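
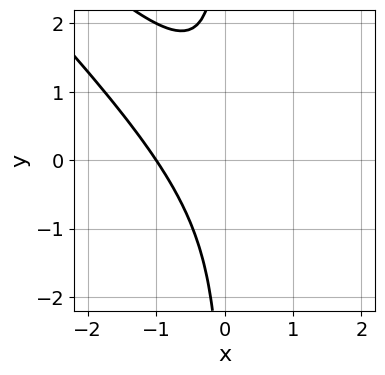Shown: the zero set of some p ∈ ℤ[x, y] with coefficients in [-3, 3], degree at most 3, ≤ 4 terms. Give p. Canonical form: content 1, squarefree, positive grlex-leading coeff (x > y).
x^3 + 2*x^2*y + x*y^2 + 1

The degree is 3 — no degree-2 curve has this shape.
Observable constraints: it misses every integer gridline on the y-axis; it meets the x-axis at x = -1 (among the integer gridlines).
Matching integer coefficients to the picture gives p.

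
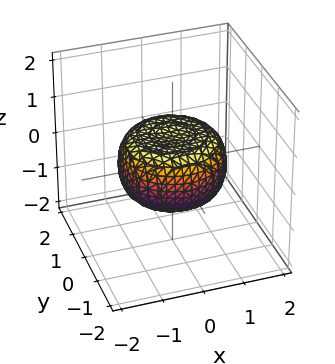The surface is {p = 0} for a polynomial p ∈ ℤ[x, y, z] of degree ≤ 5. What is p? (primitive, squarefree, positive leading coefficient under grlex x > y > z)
x^4 + 2*x^2*y^2 + y^4 - x^2 - y^2 + 2*z^2 - 1

(a) The degree is 4 — a generic line meets the surface in up to 4 points.
(b) Symmetry: every cross-section ⟂ z is a circle, so x, y appear only via x² + y².
(c) Against the integer gridlines: a circular section at z = 0 has radius between 1 and 2.
(d) Together with the visible shape, these determine p as stated.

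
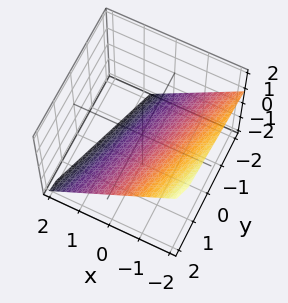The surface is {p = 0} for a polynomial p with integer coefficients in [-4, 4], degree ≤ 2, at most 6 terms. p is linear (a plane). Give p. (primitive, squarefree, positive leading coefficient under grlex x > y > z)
(a) Degree: every cross-section is a straight line — this is a plane, so deg p = 1.
(b) Checking where it meets the axes: it meets the y-axis at y = 2 (among the integer gridlines).
(c) Fitting integer coefficients to these (and the overall shape) gives p.

3*x - y + 3*z + 2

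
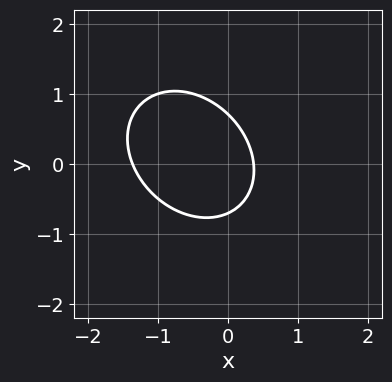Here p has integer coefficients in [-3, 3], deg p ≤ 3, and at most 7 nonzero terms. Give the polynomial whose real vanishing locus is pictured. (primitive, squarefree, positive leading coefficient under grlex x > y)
2*x^2 + x*y + 2*y^2 + 2*x - 1

deg p = 2.
Putting this together gives p.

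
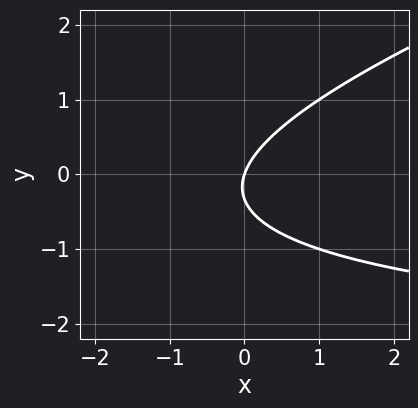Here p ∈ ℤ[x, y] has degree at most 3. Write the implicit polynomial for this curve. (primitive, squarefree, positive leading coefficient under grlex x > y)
First, the degree is 2 — the shape is more complex than any degree-1 curve.
Then, observable constraints: it crosses the x-axis at the gridline x = 0; it meets the y-axis at y = 0 (among the integer gridlines).
Finally, putting this together gives p.

x*y - 3*y^2 + 3*x - y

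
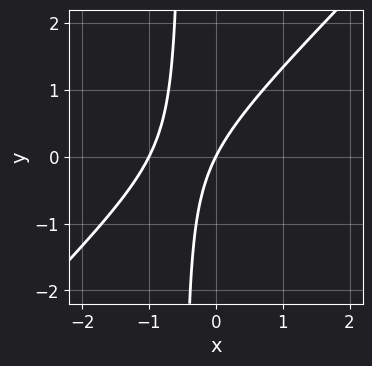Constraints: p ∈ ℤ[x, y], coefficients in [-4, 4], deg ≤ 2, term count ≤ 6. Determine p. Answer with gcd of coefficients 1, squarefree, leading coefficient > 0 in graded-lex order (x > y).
2*x^2 - 2*x*y + 2*x - y

First, degree: a generic line meets the curve in up to 2 points, so deg p = 2.
Then, checking where it meets the axes: the x-axis gridline crossings are at x ∈ {-1, 0}; one y-axis crossing is at y = 0.
Finally, the integer polynomial consistent with all of this is the stated p.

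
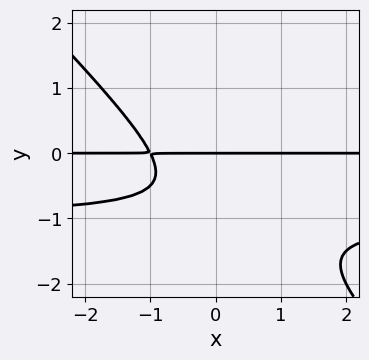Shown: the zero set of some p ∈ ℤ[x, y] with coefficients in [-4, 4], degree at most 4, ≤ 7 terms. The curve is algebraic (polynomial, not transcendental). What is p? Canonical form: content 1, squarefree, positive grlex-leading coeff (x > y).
2*x*y^2 + 2*y^3 + 2*x*y + 3*y^2 + 2*y

deg p = 3. The shape is more complex than any degree-2 curve.
From the axis intercepts and sections: the visible x-axis segment lies entirely on the curve; it crosses the y-axis at the gridline y = 0.
Together with the visible shape, these determine p as stated.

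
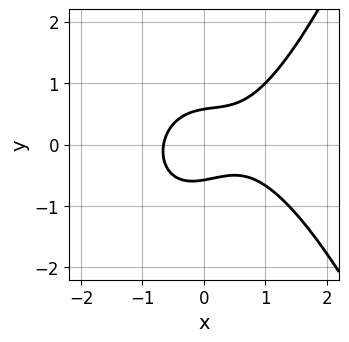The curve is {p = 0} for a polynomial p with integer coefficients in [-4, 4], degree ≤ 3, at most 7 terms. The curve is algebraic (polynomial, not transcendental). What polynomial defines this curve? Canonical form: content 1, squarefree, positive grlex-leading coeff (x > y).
2*x^3 - x^2 + x*y - 3*y^2 + 1

(a) deg p = 3. The shape is more complex than any degree-2 curve.
(b) Solving for integer coefficients yields p as stated.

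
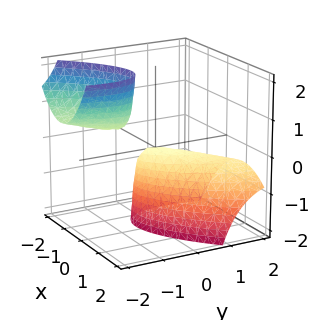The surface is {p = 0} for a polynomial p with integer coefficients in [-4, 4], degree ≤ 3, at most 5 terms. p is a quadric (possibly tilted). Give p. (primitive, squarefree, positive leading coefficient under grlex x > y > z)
2*x^2 - 2*x*y + y^2 + 2*y*z + z

I count 2 distinct pieces.
Degree: a generic line meets the surface in up to 2 points, so deg p = 2.
From the visible intercepts: one z-axis crossing is at z = 0; one x-axis crossing is at x = 0; it crosses the y-axis at the gridline y = 0.
These observations pin down the coefficients.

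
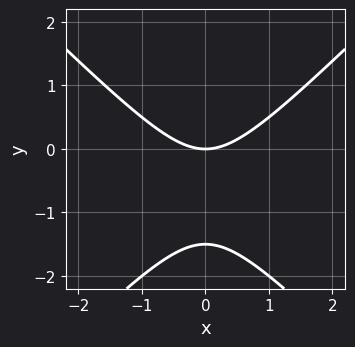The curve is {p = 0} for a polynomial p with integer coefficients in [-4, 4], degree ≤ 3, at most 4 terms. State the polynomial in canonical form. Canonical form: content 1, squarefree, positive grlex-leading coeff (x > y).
2*x^2 - 2*y^2 - 3*y

(a) deg p = 2. A generic line meets the curve in up to 2 points.
(b) Symmetries: the x ↦ −x reflection is a symmetry, so x appears only in even powers.
(c) Observable constraints: it crosses the y-axis at the gridline y = 0; it meets the x-axis at x = 0 (among the integer gridlines).
(d) Fitting integer coefficients to these (and the overall shape) gives p.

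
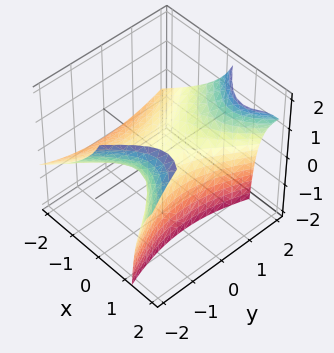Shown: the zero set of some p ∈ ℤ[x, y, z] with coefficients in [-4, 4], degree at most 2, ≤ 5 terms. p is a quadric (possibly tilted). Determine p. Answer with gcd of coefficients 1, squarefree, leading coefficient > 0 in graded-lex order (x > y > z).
2*x^2 - 3*x*z - y^2 + 3*z

First, degree: a generic line meets the surface in up to 2 points, so deg p = 2.
Next, observable constraints: it crosses the x-axis at the gridline x = 0; it crosses the y-axis at the gridline y = 0; it crosses the z-axis at the gridline z = 0.
Finally, together with the visible shape, these determine p as stated.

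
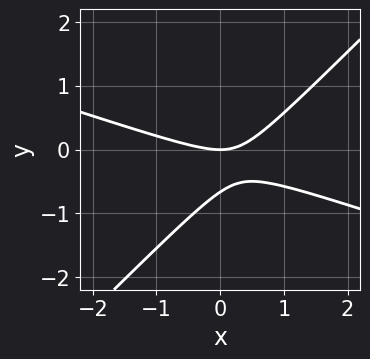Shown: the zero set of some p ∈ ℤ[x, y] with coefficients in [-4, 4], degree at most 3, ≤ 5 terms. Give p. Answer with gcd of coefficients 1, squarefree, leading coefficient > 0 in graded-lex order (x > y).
x^2 + 2*x*y - 3*y^2 - 2*y

First, the degree is 2 — the shape is more complex than any degree-1 curve.
Then, from the axis intercepts and sections: it crosses the x-axis at the gridline x = 0; one y-axis crossing is at y = 0.
Finally, solving for integer coefficients yields p as stated.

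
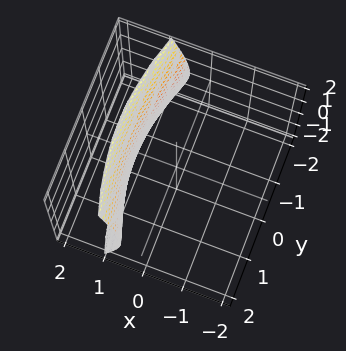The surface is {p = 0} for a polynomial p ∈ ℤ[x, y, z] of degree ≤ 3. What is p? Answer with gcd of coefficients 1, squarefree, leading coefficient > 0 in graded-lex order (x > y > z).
1. The degree is 3 — the shape is more complex than any degree-2 surface.
2. From the visible intercepts: it crosses the x-axis at the gridline x = 1; the surface avoids every integer y-axis point in the box.
3. Solving for integer coefficients yields p as stated.

3*x^3 + x*y^2 - z^2 - 3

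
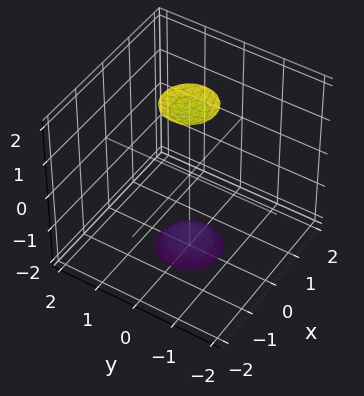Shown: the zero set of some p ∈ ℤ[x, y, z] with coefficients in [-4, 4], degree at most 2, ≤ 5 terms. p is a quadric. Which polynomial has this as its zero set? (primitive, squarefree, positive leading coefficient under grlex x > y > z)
3*x^2 + 3*y^2 - z^2 + 3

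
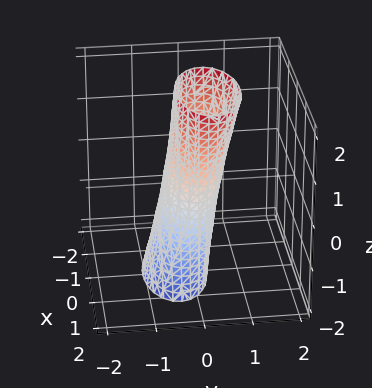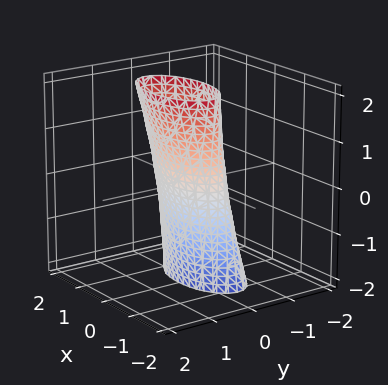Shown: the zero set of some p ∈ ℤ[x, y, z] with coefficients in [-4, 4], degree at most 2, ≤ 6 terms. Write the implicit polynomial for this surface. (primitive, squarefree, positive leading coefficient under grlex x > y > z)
x^2 + 3*y^2 - y*z - 1

(a) Degree: a generic line meets the surface in up to 2 points, so deg p = 2.
(b) Checking where it meets the axes: the surface avoids every integer z-axis point in the box; the x-axis gridline crossings are at x ∈ {-1, 1}.
(c) Together with the visible shape, these determine p as stated.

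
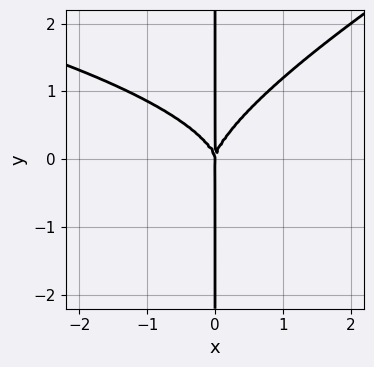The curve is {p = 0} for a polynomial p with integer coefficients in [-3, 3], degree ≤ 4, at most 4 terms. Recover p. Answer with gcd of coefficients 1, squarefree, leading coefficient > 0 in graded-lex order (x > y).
x^2*y^2 - 2*x*y^3 + 2*x^3

deg p = 4. A generic line meets the curve in up to 4 points.
Reading off the gridlines: the visible y-axis segment lies entirely on the curve; it meets the x-axis at x = 0 (among the integer gridlines).
Together with the visible shape, these determine p as stated.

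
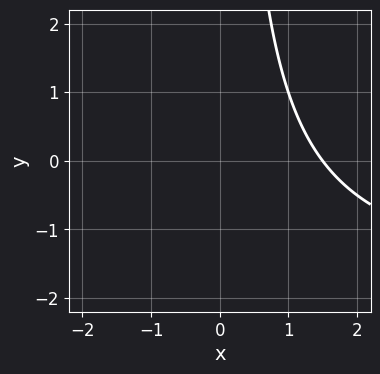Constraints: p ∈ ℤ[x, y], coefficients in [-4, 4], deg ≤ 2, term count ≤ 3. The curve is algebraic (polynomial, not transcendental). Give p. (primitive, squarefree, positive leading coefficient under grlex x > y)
deg p = 2. The shape is more complex than any degree-1 curve.
From the visible intercepts: it misses every integer gridline on the y-axis.
Fitting integer coefficients to these (and the overall shape) gives p.

x*y + 2*x - 3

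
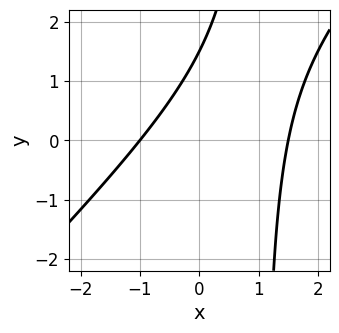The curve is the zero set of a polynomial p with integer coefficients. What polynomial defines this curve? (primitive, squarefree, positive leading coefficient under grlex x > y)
2*x^2 - 2*x*y - x + 2*y - 3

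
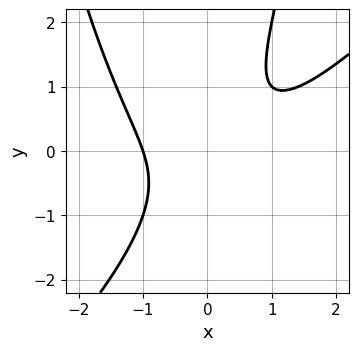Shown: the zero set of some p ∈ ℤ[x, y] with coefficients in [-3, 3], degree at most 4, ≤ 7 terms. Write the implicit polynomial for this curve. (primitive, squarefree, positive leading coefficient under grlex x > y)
x^3 - x^2*y - 2*x*y + y^2 + 1

First, deg p = 3.
Then, reading off the gridlines: one x-axis crossing is at x = -1; the curve avoids every integer y-axis point in the box.
Finally, the integer polynomial consistent with all of this is the stated p.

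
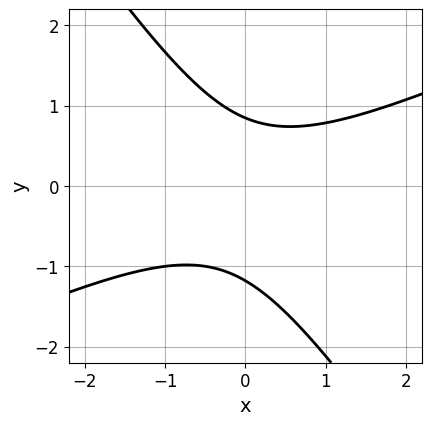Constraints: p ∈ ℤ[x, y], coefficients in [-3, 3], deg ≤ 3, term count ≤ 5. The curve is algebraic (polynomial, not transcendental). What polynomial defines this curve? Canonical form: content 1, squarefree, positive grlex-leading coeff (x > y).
First, the degree is 2 — a generic line meets the curve in up to 2 points.
Then, from the axis intercepts and sections: it misses every integer gridline on the x-axis.
Finally, these observations pin down the coefficients.

2*x^2 - 3*x*y - 3*y^2 - y + 3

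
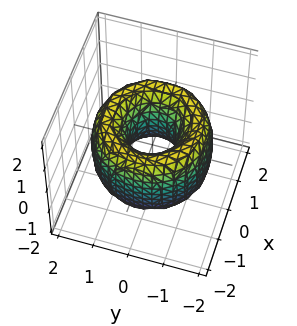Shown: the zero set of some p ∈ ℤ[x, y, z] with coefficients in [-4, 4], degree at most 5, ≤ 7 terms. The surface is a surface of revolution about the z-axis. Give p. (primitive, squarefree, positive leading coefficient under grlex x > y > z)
x^4 + 2*x^2*y^2 + y^4 - 3*x^2 - 3*y^2 + z^2 + 1

First, the degree is 4 — the shape is more complex than any degree-3 surface.
Next, symmetries: every cross-section ⟂ z is a circle, so x, y appear only via x² + y².
Then, observable constraints: the surface avoids every integer z-axis point in the box; a circular section at z = -1 has radius exactly 1.
Finally, these observations pin down the coefficients.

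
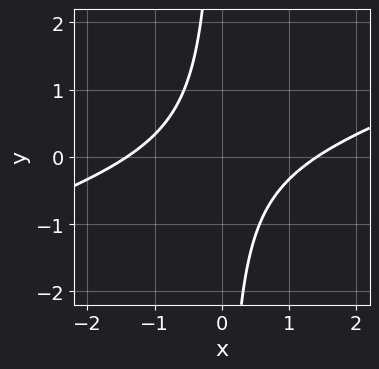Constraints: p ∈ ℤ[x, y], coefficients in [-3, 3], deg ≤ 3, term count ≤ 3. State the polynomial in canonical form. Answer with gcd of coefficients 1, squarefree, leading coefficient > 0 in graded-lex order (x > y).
(a) deg p = 2.
(b) Against the integer gridlines: it misses every integer gridline on the y-axis.
(c) Assembling these constraints gives the stated polynomial.

x^2 - 3*x*y - 2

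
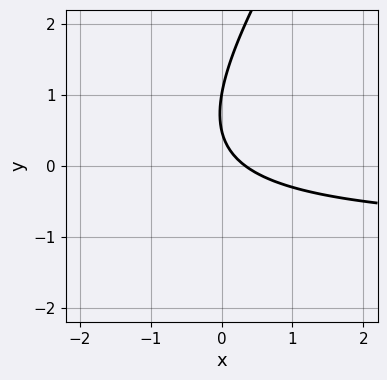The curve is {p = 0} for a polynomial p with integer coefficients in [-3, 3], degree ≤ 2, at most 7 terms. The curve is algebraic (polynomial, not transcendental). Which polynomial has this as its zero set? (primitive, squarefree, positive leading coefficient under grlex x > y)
1. Degree: the shape is more complex than any degree-1 curve, so deg p = 2.
2. Against the integer gridlines: it meets the y-axis at y = 1 (among the integer gridlines).
3. Assembling these constraints gives the stated polynomial.

3*x*y - 2*y^2 + 3*x + 3*y - 1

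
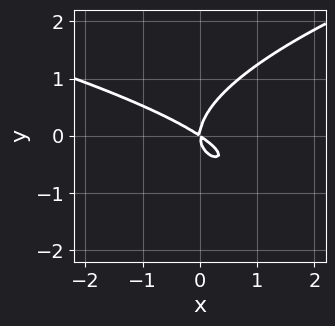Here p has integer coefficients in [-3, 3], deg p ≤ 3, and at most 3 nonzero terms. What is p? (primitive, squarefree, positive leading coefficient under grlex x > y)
3*y^3 - 2*x^2 - 3*x*y

First, the degree is 3 — the shape is more complex than any degree-2 curve.
Then, from the visible intercepts: one x-axis crossing is at x = 0; one y-axis crossing is at y = 0.
Finally, fitting integer coefficients to these (and the overall shape) gives p.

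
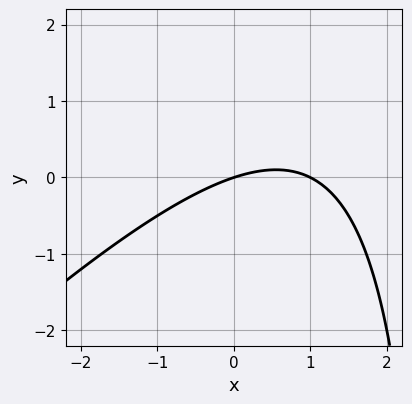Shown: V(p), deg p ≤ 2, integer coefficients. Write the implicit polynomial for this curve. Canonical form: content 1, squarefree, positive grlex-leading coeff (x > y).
The degree is 2 — the shape is more complex than any degree-1 curve.
Reading off the gridlines: the x-axis gridline crossings are at x ∈ {0, 1}; one y-axis crossing is at y = 0.
These observations pin down the coefficients.

x^2 - x*y - x + 3*y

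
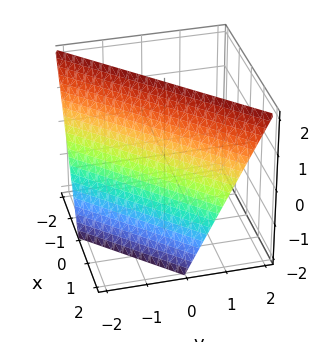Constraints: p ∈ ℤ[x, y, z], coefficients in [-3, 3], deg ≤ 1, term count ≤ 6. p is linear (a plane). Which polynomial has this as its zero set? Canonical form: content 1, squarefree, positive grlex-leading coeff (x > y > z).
2*x - 2*y + z - 2

First, degree: the surface is flat (a plane), so deg p = 1.
Next, against the integer gridlines: one x-axis crossing is at x = 1; it crosses the z-axis at the gridline z = 2; it crosses the y-axis at the gridline y = -1.
Finally, the integer polynomial consistent with all of this is the stated p.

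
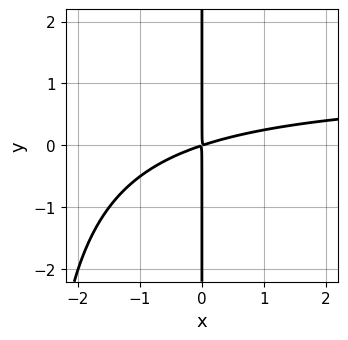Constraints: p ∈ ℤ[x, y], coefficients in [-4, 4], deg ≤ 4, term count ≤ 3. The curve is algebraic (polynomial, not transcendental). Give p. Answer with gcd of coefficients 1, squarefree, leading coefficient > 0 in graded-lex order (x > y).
First, degree: no degree-2 curve has this shape, so deg p = 3.
Next, against the integer gridlines: the visible y-axis segment lies entirely on the curve.
Finally, the integer polynomial consistent with all of this is the stated p.

x^2*y - x^2 + 3*x*y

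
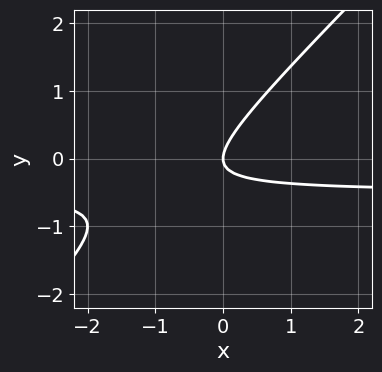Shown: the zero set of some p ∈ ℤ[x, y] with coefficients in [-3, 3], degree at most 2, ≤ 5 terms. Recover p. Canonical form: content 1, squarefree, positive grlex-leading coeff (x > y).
2*x*y - 2*y^2 + x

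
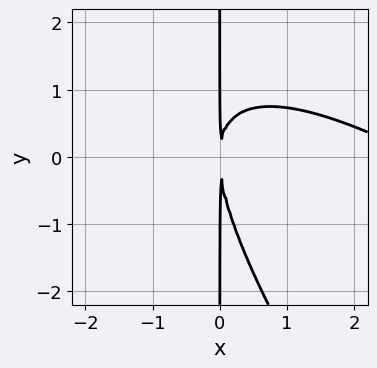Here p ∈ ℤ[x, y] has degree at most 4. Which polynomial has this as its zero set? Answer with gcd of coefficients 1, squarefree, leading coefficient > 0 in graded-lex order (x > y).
x^3 + 2*x^2*y + x*y^2 - 3*x^2

deg p = 3. The shape is more complex than any degree-2 curve.
From the visible intercepts: every point of the y-axis in the box is on the curve.
Solving for integer coefficients yields p as stated.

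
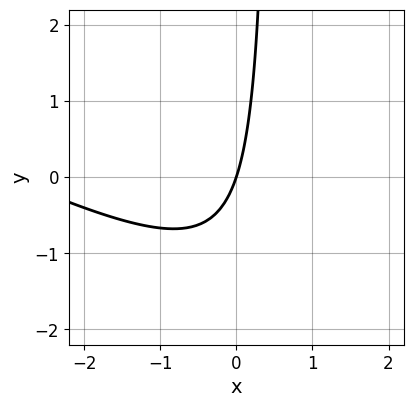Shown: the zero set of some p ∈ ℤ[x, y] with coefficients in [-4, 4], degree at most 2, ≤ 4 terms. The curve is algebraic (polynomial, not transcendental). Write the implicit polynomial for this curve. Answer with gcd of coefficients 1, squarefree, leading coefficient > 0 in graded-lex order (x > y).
(a) deg p = 2. No degree-1 curve has this shape.
(b) From the axis intercepts and sections: one x-axis crossing is at x = 0; it meets the y-axis at y = 0 (among the integer gridlines).
(c) Solving for integer coefficients yields p as stated.

x^2 + 2*x*y + 3*x - y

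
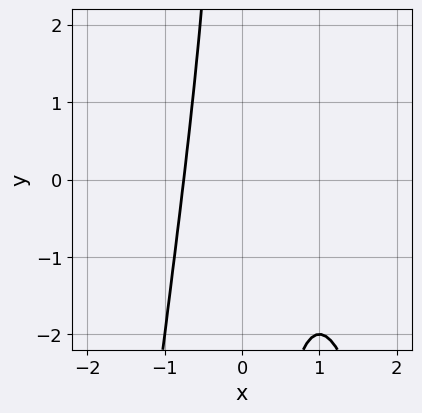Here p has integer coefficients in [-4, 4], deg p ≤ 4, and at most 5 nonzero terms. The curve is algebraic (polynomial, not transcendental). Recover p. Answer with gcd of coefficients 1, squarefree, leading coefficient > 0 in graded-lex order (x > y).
First, degree: no degree-2 curve has this shape, so deg p = 3.
Then, against the integer gridlines: no y-intercept at any integer in the box.
Finally, matching integer coefficients to the picture gives p.

2*x^3 - 2*x^2 + x*y + 2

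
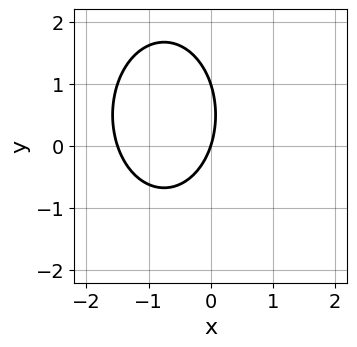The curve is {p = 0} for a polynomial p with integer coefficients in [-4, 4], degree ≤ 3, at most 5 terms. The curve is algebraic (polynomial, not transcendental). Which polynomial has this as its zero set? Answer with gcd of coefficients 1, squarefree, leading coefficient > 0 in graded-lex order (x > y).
(a) The degree is 2 — the shape is more complex than any degree-1 curve.
(b) Against the integer gridlines: one x-axis crossing is at x = 0; the y-axis gridline crossings are at y ∈ {0, 1}.
(c) The integer polynomial consistent with all of this is the stated p.

2*x^2 + y^2 + 3*x - y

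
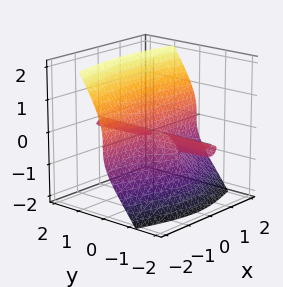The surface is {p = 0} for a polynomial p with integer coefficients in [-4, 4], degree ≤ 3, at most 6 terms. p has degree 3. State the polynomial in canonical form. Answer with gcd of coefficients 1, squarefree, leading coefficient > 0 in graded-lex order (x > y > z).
x^2*y + 3*y*z^2 - 2*z^3 + y*z

1. The picture has 2 separate pieces. They look like related sheets of one shape, so recover p as a whole.
2. deg p = 3. A generic line meets the surface in up to 3 points.
3. Against the integer gridlines: the visible x-axis segment lies entirely on the surface; every point of the y-axis in the box is on the surface.
4. Matching integer coefficients to the picture gives p.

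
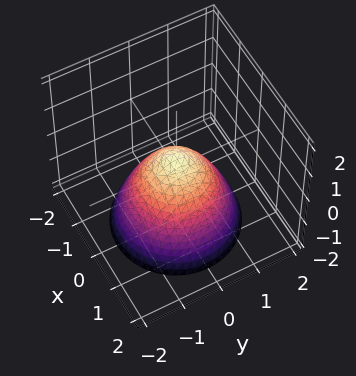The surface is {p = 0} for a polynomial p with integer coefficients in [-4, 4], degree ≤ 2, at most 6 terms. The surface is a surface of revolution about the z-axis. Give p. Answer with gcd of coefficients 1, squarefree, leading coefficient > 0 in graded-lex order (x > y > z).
First, deg p = 2.
Then, symmetry: every cross-section ⟂ z is a circle, so x, y appear only via x² + y².
Then, reading off the gridlines: a circular section at z = -2 has radius between 1 and 2.
Finally, fitting integer coefficients to these (and the overall shape) gives p.

3*x^2 + 3*y^2 + 3*z - 1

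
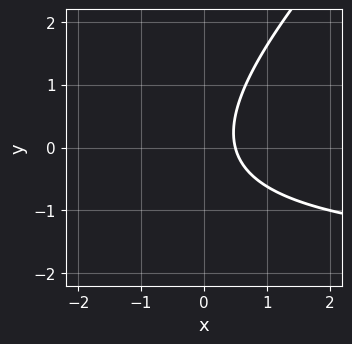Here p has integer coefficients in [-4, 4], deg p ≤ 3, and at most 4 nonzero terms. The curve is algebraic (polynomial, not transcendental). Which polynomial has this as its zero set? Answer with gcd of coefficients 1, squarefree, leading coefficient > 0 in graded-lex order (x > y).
x*y - y^2 + 2*x - 1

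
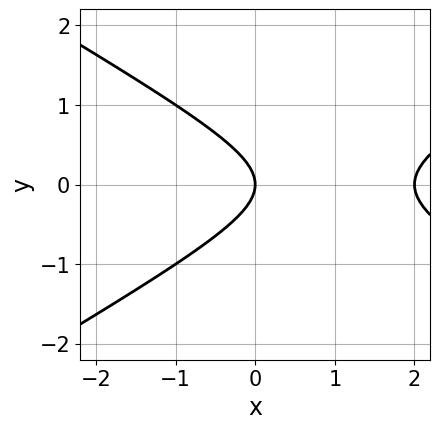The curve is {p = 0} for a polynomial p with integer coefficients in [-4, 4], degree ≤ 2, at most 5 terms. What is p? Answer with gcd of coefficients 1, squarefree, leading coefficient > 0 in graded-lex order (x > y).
1. deg p = 2.
2. Symmetries: mirror symmetry y ↦ −y ⇒ only even powers of y.
3. Against the integer gridlines: among the integer gridlines, it crosses the x-axis at x ∈ {0, 2}; it crosses the y-axis at the gridline y = 0.
4. Fitting integer coefficients to these (and the overall shape) gives p.

x^2 - 3*y^2 - 2*x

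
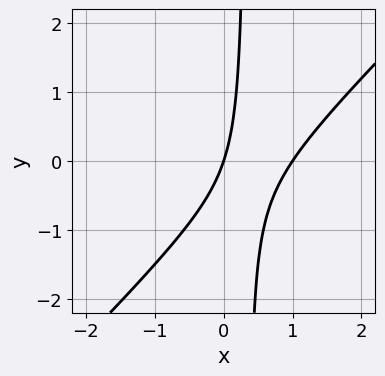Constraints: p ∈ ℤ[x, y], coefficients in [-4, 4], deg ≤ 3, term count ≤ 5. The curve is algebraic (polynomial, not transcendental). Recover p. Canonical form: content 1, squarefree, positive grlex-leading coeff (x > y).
3*x^2 - 3*x*y - 3*x + y

1. The degree is 2 — no degree-1 curve has this shape.
2. Checking where it meets the axes: among the integer gridlines, it crosses the x-axis at x ∈ {0, 1}; it meets the y-axis at y = 0 (among the integer gridlines).
3. These observations pin down the coefficients.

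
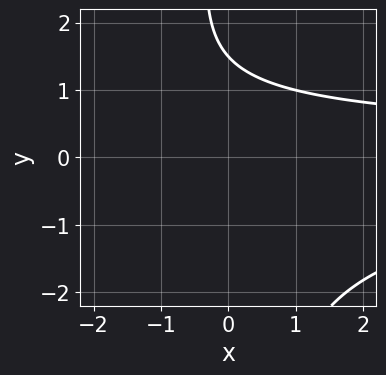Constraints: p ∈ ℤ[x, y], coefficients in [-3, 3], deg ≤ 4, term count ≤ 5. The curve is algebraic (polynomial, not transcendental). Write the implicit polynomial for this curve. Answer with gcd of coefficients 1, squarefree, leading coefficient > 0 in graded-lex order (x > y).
x*y^2 + 2*y - 3

1. The degree is 3 — a generic line meets the curve in up to 3 points.
2. From the axis intercepts and sections: it misses every integer gridline on the x-axis.
3. The integer polynomial consistent with all of this is the stated p.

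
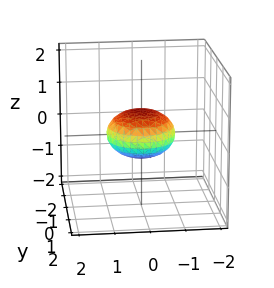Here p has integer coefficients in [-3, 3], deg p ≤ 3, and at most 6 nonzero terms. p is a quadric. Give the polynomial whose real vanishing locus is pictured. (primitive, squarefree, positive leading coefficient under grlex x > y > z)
x^2 + y^2 + 2*z^2 - 1

First, degree: a closed, bounded, convex surface; a quadric, so deg p = 2.
Then, symmetries: it's symmetric under z → −z, forcing even powers of z; the surface is invariant under rotation about z: p = q(x² + y², z).
Next, reading off the gridlines: among the integer gridlines, it crosses the x-axis at x ∈ {-1, 1}; a circular section at z = 0 has radius exactly 1.
Finally, putting this together gives p. Check: (0, -1, 0) on the y-axis lies on the surface, and p(0, -1, 0) = 0. ✓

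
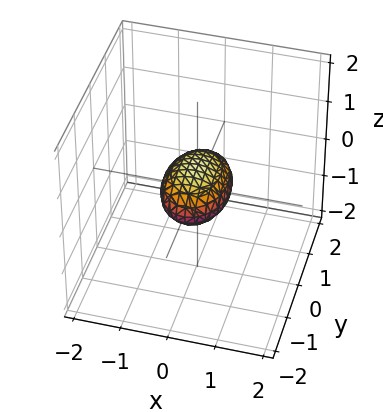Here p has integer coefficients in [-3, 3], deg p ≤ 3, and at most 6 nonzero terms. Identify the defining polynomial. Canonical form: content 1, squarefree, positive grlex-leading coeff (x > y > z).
First, degree: bounded and convex; a quadric, so deg p = 2.
Then, symmetries: it's symmetric under x → −x, forcing even powers of x; the z ↦ −z reflection is a symmetry, so z appears only in even powers; it's symmetric under y → −y, forcing even powers of y.
Then, against the integer gridlines: the y-axis gridline crossings are at y ∈ {-1, 1}.
Finally, fitting integer coefficients to these (and the overall shape) gives p.

2*x^2 + y^2 + 3*z^2 - 1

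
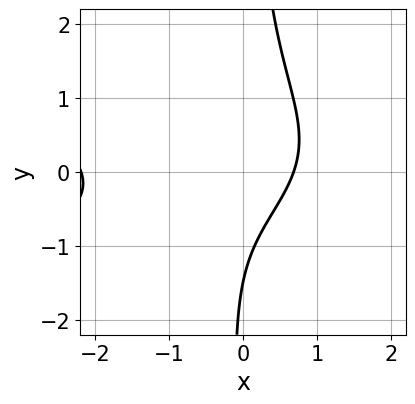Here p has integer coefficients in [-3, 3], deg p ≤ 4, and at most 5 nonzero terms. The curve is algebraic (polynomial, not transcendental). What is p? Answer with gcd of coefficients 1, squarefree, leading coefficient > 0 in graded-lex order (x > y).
(a) deg p = 3.
(b) The integer polynomial consistent with all of this is the stated p.

3*x*y^2 + 2*x^2 + 3*x - 2*y - 3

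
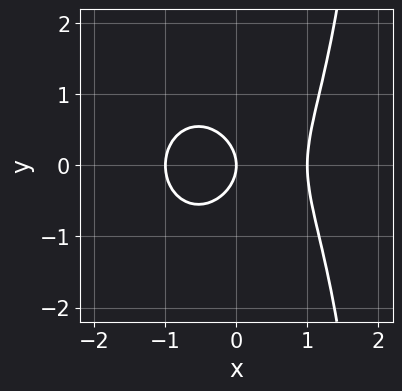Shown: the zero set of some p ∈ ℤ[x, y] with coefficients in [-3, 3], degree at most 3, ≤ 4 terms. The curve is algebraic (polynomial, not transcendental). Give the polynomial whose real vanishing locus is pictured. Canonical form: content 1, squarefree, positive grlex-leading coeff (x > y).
The degree is 3 — no degree-2 curve has this shape.
Symmetries: the y ↦ −y reflection is a symmetry, so y appears only in even powers.
From the visible intercepts: the x-axis gridline crossings are at x ∈ {-1, 0, 1}; it meets the y-axis at y = 0 (among the integer gridlines).
Solving for integer coefficients yields p as stated.

2*x^3 + x*y^2 - 2*y^2 - 2*x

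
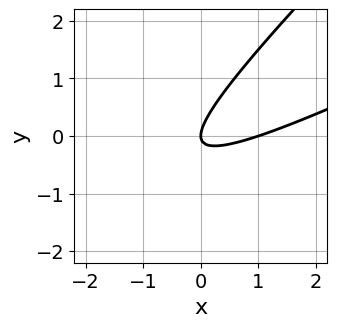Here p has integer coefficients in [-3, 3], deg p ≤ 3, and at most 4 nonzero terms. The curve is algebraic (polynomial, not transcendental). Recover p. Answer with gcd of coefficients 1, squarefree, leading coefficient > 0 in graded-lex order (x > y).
First, degree: the shape is more complex than any degree-1 curve, so deg p = 2.
Then, checking where it meets the axes: it crosses the y-axis at the gridline y = 0; the x-axis gridline crossings are at x ∈ {0, 1}.
Finally, putting this together gives p.

x^2 - 3*x*y + 2*y^2 - x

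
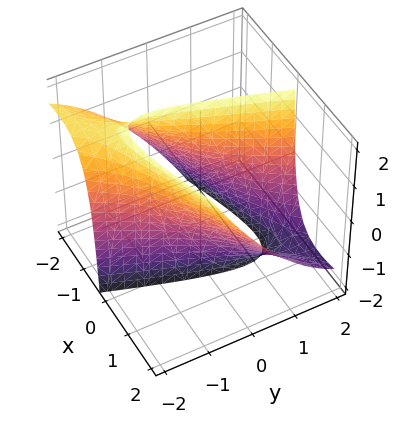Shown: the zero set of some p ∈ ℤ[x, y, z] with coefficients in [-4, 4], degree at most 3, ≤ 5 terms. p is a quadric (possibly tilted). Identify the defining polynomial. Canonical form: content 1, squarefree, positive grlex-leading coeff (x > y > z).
deg p = 2.
From the axis intercepts and sections: no z-intercept at any integer in the box.
Matching integer coefficients to the picture gives p.

x^2 - 3*x*y - 2*x*z + y^2 - 2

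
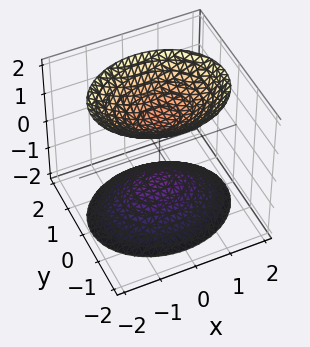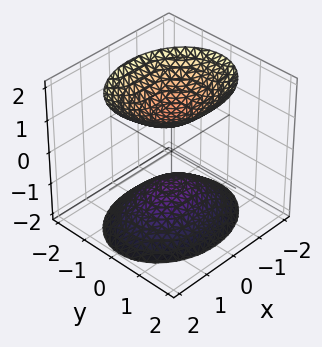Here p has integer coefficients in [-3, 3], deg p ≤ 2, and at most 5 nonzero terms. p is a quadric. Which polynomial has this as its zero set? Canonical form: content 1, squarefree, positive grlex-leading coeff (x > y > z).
2*x^2 + 3*y^2 - 2*z^2 + 2

There are 2 components. They look like related sheets of one shape, so recover p as a whole.
deg p = 2. Two sheets facing apart; a quadric.
Symmetries: mirror symmetry z ↦ −z ⇒ only even powers of z; the y ↦ −y reflection is a symmetry, so y appears only in even powers; it's symmetric under x → −x, forcing even powers of x.
Against the integer gridlines: among the integer gridlines, it crosses the z-axis at z ∈ {-1, 1}; no x-intercept at any integer in the box.
Solving for integer coefficients yields p as stated.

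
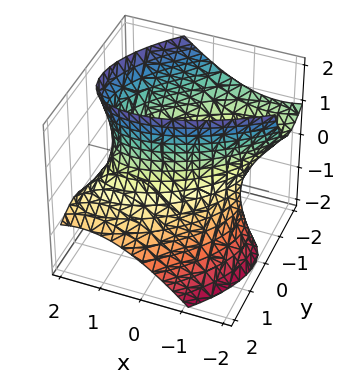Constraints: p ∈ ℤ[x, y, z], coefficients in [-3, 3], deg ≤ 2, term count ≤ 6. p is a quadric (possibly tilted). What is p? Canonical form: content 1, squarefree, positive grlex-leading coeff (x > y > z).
(a) The degree is 2 — the shape is more complex than any degree-1 surface.
(b) Reading off the gridlines: it misses every integer gridline on the z-axis; among the integer gridlines, it crosses the y-axis at y ∈ {-1, 1}.
(c) Matching integer coefficients to the picture gives p.

2*x^2 - 3*x*y + 3*y^2 + 3*y*z - z^2 - 3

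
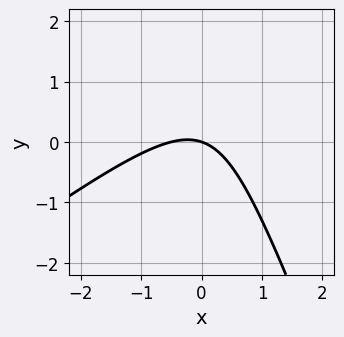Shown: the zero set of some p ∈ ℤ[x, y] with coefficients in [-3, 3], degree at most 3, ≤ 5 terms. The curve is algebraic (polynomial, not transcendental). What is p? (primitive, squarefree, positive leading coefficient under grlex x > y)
2*x^2 - 2*x*y - y^2 + x + 3*y

Degree: the shape is more complex than any degree-1 curve, so deg p = 2.
Observable constraints: one x-axis crossing is at x = 0; it meets the y-axis at y = 0 (among the integer gridlines).
Fitting integer coefficients to these (and the overall shape) gives p.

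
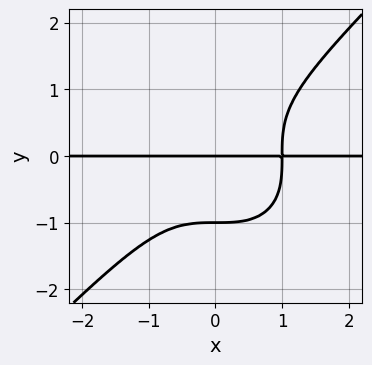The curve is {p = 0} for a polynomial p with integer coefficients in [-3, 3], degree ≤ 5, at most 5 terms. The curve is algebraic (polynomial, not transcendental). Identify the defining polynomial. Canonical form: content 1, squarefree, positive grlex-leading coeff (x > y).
First, degree: the shape is more complex than any degree-3 curve, so deg p = 4.
Next, from the visible intercepts: among the integer gridlines, it crosses the y-axis at y ∈ {-1, 0}; the visible x-axis segment lies entirely on the curve.
Finally, fitting integer coefficients to these (and the overall shape) gives p.

x^3*y - y^4 - y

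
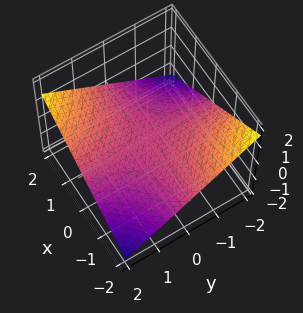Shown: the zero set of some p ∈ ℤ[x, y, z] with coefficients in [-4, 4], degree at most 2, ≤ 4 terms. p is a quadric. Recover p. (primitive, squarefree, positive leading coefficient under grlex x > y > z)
x*y - 3*z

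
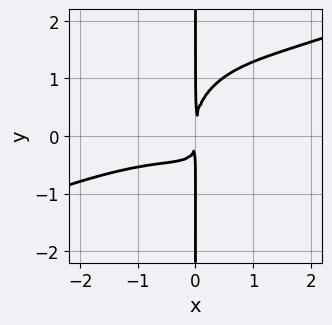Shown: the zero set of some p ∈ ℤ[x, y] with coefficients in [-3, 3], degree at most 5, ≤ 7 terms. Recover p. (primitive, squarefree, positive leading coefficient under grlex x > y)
(a) The degree is 4 — a generic line meets the curve in up to 4 points.
(b) From the visible intercepts: every point of the y-axis in the box is on the curve.
(c) Assembling these constraints gives the stated polynomial.

x^4 - 2*x^3*y - 2*x*y^3 + 3*x^2*y + 2*x^2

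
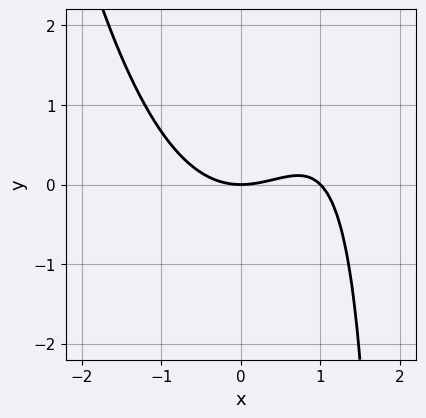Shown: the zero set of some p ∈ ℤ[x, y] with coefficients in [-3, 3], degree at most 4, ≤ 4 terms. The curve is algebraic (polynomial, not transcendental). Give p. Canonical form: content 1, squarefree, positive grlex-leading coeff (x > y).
x^3 - x^2 - x*y + 2*y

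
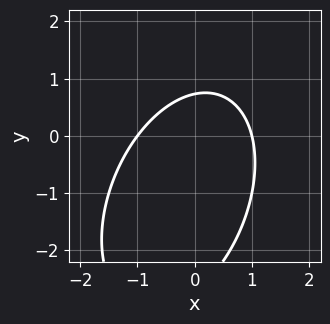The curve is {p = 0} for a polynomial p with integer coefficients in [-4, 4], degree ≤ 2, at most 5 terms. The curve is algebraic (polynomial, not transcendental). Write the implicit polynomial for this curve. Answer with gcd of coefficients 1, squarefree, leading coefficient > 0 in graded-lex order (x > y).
2*x^2 - x*y + y^2 + 2*y - 2

(a) deg p = 2. The shape is more complex than any degree-1 curve.
(b) From the axis intercepts and sections: the x-axis gridline crossings are at x ∈ {-1, 1}.
(c) Together with the visible shape, these determine p as stated.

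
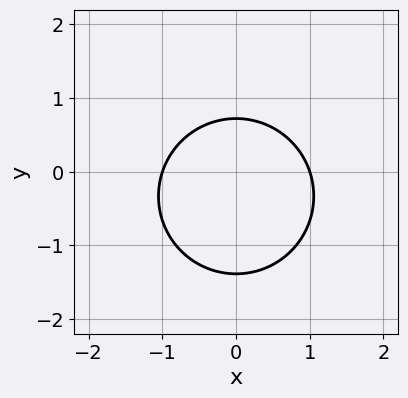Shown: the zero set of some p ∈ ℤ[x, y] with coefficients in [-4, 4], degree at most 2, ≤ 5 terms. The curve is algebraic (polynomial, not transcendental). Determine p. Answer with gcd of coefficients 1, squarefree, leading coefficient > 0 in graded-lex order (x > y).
3*x^2 + 3*y^2 + 2*y - 3

The degree is 2 — a generic line meets the curve in up to 2 points.
Symmetries: mirror symmetry x ↦ −x ⇒ only even powers of x.
From the axis intercepts and sections: among the integer gridlines, it crosses the x-axis at x ∈ {-1, 1}.
Assembling these constraints gives the stated polynomial.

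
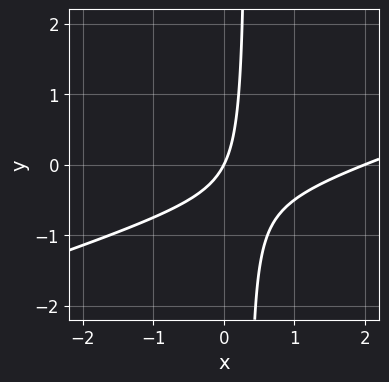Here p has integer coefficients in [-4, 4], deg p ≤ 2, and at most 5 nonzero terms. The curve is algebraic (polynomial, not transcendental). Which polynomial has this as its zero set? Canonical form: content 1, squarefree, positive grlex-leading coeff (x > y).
(a) The degree is 2 — a generic line meets the curve in up to 2 points.
(b) Checking where it meets the axes: the x-axis gridline crossings are at x ∈ {0, 2}; it meets the y-axis at y = 0 (among the integer gridlines).
(c) Matching integer coefficients to the picture gives p.

x^2 - 3*x*y - 2*x + y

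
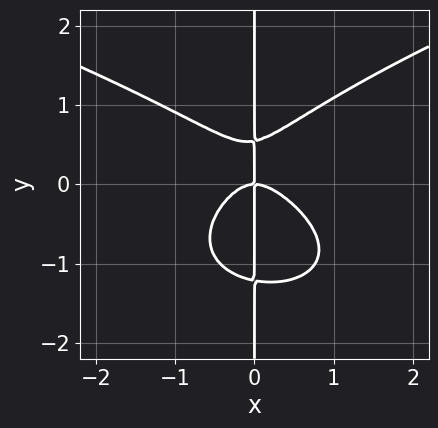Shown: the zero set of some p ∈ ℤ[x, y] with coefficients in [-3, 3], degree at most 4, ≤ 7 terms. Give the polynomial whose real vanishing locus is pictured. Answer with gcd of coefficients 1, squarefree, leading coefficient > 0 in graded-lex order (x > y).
1. Degree: no degree-3 curve has this shape, so deg p = 4.
2. From the visible intercepts: every point of the y-axis in the box is on the curve; one x-axis crossing is at x = 0.
3. Solving for integer coefficients yields p as stated.

3*x*y^3 - 3*x^3 - x^2*y + 2*x*y^2 - 2*x*y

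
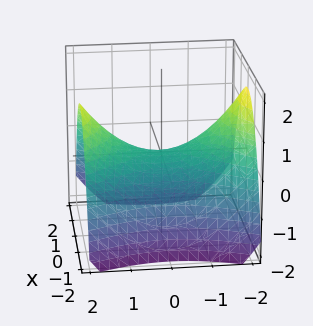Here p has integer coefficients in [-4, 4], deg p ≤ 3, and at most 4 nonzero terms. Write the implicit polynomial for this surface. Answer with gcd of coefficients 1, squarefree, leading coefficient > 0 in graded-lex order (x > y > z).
Degree: a hyperbolic paraboloid; a quadric, so deg p = 2.
Symmetries: mirror symmetry x ↦ −x ⇒ only even powers of x; it's symmetric under y → −y, forcing even powers of y.
From the visible intercepts: it meets the z-axis at z = 0 (among the integer gridlines); one y-axis crossing is at y = 0; it meets the x-axis at x = 0 (among the integer gridlines).
Assembling these constraints gives the stated polynomial.

2*x^2 - y^2 + 3*z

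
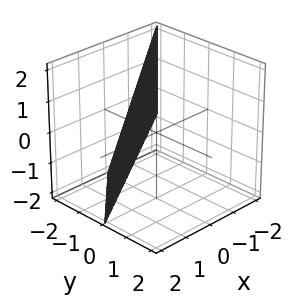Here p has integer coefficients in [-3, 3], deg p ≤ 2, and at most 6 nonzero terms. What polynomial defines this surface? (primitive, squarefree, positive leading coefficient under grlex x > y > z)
2*x - 2*y + z - 2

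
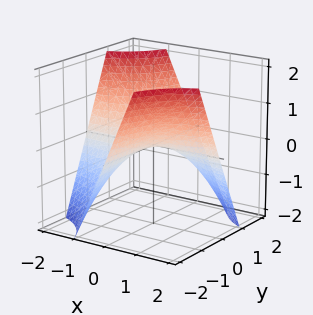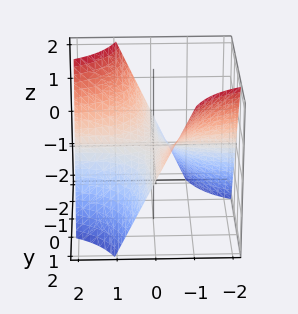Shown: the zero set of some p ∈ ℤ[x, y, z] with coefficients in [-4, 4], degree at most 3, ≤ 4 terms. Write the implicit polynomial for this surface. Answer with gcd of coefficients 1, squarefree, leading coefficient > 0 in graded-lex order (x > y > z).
x*y + z

First, the degree is 2 — a hyperbolic paraboloid; a quadric.
Then, reading off the gridlines: it meets the z-axis at z = 0 (among the integer gridlines); the visible x-axis segment lies entirely on the surface; the visible y-axis segment lies entirely on the surface.
Finally, together with the visible shape, these determine p as stated.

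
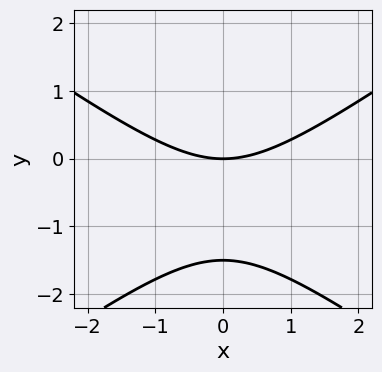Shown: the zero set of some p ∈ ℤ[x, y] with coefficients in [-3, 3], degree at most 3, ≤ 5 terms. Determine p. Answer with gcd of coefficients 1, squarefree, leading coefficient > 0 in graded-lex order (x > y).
x^2 - 2*y^2 - 3*y

The degree is 2 — no degree-1 curve has this shape.
Symmetries: the x ↦ −x reflection is a symmetry, so x appears only in even powers.
Against the integer gridlines: it meets the y-axis at y = 0 (among the integer gridlines); one x-axis crossing is at x = 0.
Assembling these constraints gives the stated polynomial.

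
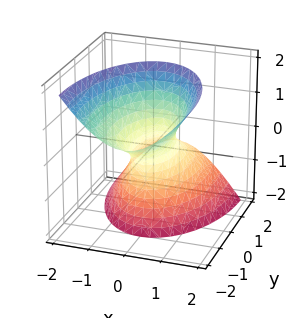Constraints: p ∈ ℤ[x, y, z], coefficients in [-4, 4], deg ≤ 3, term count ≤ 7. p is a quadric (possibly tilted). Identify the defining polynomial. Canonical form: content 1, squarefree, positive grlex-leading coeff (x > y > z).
1. deg p = 2. A generic line meets the surface in up to 2 points.
2. Against the integer gridlines: no z-intercept at any integer in the box; among the integer gridlines, it crosses the y-axis at y ∈ {-1, 1}.
3. Matching integer coefficients to the picture gives p.

3*x^2 + y^2 + 2*y*z - z^2 - 1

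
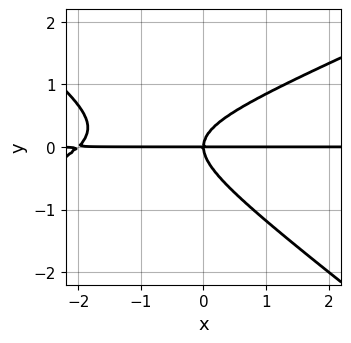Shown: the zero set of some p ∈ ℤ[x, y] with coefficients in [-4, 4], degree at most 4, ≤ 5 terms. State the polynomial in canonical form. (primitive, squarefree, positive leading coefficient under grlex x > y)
x^2*y - x*y^2 - 3*y^3 + 2*x*y

deg p = 3. A generic line meets the curve in up to 3 points.
From the visible intercepts: it crosses the y-axis at the gridline y = 0; the visible x-axis segment lies entirely on the curve.
The integer polynomial consistent with all of this is the stated p.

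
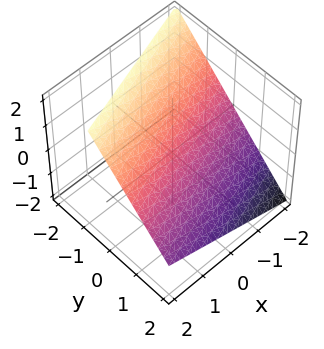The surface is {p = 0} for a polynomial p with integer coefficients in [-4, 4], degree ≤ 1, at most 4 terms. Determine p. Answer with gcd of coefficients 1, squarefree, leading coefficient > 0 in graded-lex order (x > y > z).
x - 3*y - 3*z + 2

First, degree: the surface is flat (a plane), so deg p = 1.
Next, checking where it meets the axes: one x-axis crossing is at x = -2.
Finally, assembling these constraints gives the stated polynomial.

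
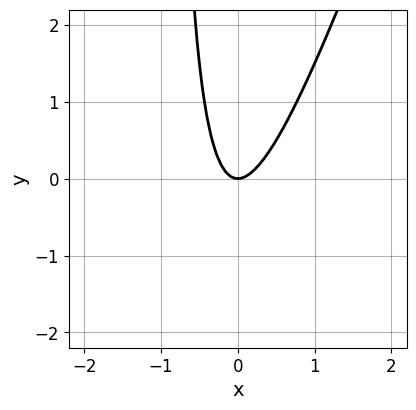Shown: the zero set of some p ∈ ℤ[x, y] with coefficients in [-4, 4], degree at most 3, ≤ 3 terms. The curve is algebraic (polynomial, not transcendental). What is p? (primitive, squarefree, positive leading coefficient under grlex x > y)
3*x^2 - x*y - y

(a) Degree: the shape is more complex than any degree-1 curve, so deg p = 2.
(b) Reading off the gridlines: one y-axis crossing is at y = 0; it crosses the x-axis at the gridline x = 0.
(c) These observations pin down the coefficients.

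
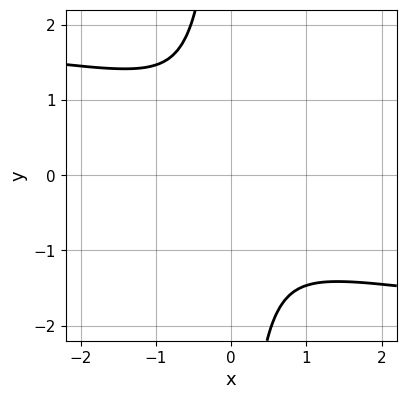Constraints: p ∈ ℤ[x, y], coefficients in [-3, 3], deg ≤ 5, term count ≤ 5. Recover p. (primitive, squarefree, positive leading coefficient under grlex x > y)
x*y^3 + x^2 + y^2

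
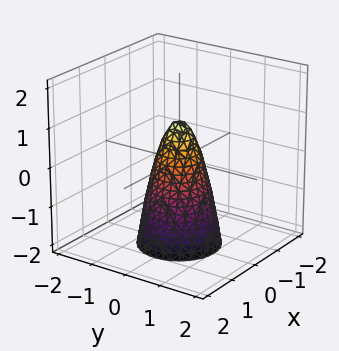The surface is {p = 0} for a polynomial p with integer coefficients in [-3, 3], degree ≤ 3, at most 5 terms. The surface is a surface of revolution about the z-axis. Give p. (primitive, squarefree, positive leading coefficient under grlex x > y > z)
3*x^2 + 3*y^2 + z - 1

Degree: the shape is more complex than any degree-1 surface, so deg p = 2.
Symmetries: rotational symmetry about the z-axis ⇒ p depends on x, y only through x² + y².
From the visible intercepts: one z-axis crossing is at z = 1; a circular section at z = 0 has radius between 0 and 1.
Matching integer coefficients to the picture gives p.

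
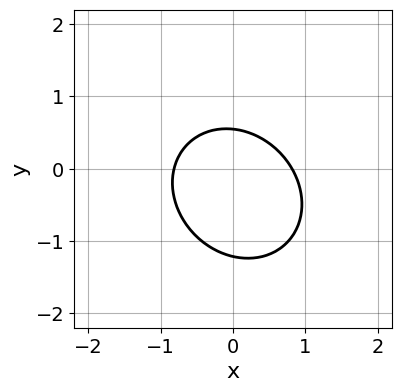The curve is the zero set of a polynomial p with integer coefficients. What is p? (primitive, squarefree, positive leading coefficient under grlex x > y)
3*x^2 + x*y + 3*y^2 + 2*y - 2

First, deg p = 2.
Finally, solving for integer coefficients yields p as stated.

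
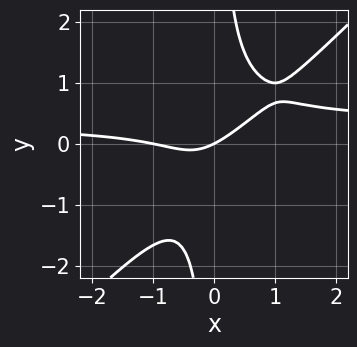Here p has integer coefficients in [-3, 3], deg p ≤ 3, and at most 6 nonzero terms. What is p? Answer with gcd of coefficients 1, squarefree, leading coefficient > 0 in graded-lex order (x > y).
3*x^2*y - 3*x*y^2 - x^2 - x + 2*y

First, the degree is 3 — no degree-2 curve has this shape.
Next, against the integer gridlines: the x-axis gridline crossings are at x ∈ {-1, 0}; one y-axis crossing is at y = 0.
Finally, these observations pin down the coefficients.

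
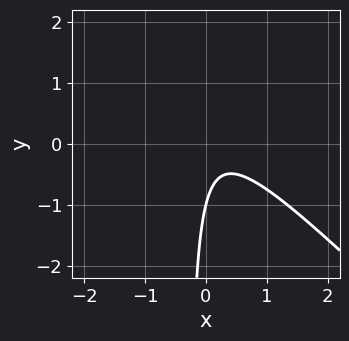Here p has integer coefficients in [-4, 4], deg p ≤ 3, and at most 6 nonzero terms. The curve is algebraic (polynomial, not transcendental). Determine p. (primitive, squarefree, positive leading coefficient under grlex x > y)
3*x^2 + 3*x*y - x + y + 1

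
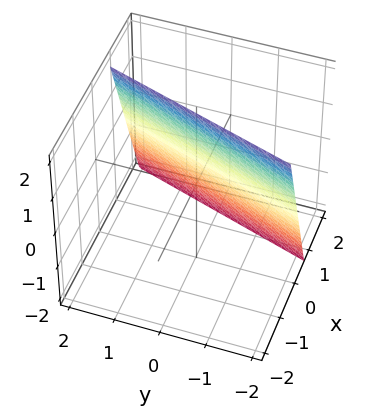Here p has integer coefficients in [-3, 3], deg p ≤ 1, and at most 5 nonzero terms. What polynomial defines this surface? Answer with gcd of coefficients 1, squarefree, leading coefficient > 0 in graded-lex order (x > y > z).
3*x - y + z - 2

Degree: every cross-section is a straight line — this is a plane, so deg p = 1.
Against the integer gridlines: one y-axis crossing is at y = -2; it meets the z-axis at z = 2 (among the integer gridlines).
Solving for integer coefficients yields p as stated.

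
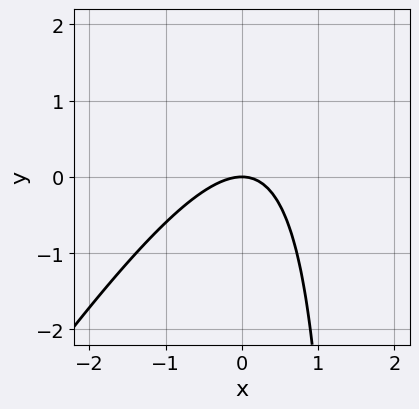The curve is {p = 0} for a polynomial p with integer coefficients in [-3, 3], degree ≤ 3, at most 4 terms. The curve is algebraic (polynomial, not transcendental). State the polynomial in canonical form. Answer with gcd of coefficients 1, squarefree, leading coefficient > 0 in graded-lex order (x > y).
First, degree: no degree-1 curve has this shape, so deg p = 2.
Next, from the axis intercepts and sections: one y-axis crossing is at y = 0; it crosses the x-axis at the gridline x = 0.
Finally, the integer polynomial consistent with all of this is the stated p.

3*x^2 - 2*x*y + 3*y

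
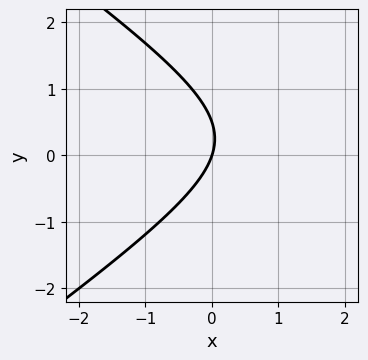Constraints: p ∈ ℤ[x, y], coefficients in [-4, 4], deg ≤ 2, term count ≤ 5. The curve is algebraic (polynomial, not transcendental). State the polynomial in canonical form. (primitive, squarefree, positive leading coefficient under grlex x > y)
First, degree: a generic line meets the curve in up to 2 points, so deg p = 2.
Next, from the axis intercepts and sections: one x-axis crossing is at x = 0; it crosses the y-axis at the gridline y = 0.
Finally, putting this together gives p.

x^2 - 2*y^2 - 3*x + y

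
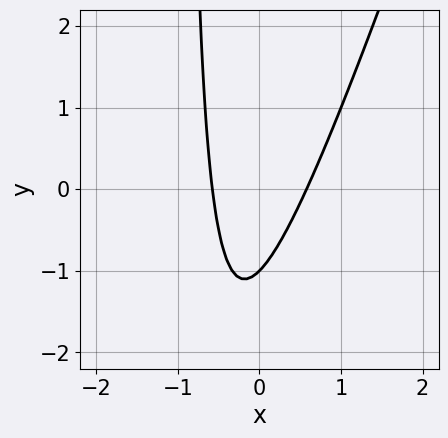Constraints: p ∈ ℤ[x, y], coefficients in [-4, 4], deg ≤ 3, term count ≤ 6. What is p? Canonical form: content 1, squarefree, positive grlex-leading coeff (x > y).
3*x^2 - x*y - y - 1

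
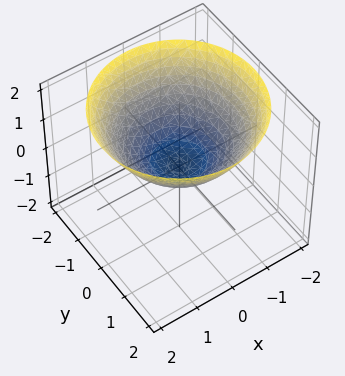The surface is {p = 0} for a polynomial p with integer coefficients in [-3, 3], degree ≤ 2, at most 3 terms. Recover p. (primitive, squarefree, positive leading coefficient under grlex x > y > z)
(a) deg p = 2. A paraboloid; a quadric.
(b) Symmetries: rotational symmetry about the z-axis ⇒ p depends on x, y only through x² + y².
(c) From the visible intercepts: it meets the z-axis at z = 0 (among the integer gridlines); a circular section at z = 1 has radius between 1 and 2; it meets the y-axis at y = 0 (among the integer gridlines).
(d) Putting this together gives p.

x^2 + y^2 - 2*z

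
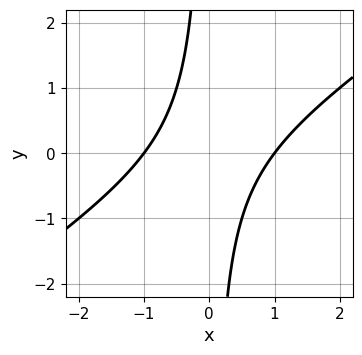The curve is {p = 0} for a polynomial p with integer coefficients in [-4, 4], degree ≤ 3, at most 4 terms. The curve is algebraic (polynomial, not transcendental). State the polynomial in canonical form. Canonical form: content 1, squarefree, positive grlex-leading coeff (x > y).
(a) The degree is 2 — no degree-1 curve has this shape.
(b) Observable constraints: the x-axis gridline crossings are at x ∈ {-1, 1}; no y-intercept at any integer in the box.
(c) Solving for integer coefficients yields p as stated.

2*x^2 - 3*x*y - 2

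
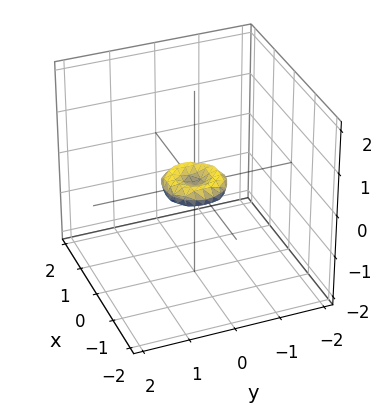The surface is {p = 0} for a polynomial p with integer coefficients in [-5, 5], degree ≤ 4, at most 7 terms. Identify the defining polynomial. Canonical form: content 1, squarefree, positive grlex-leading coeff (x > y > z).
2*x^4 + 4*x^2*y^2 + 2*y^4 - x^2 - y^2 + 3*z^2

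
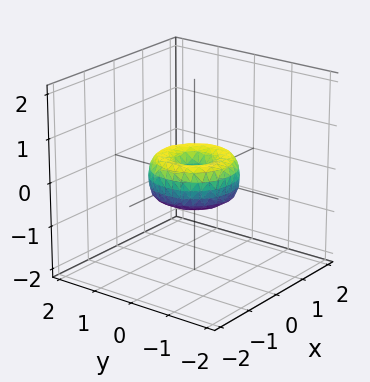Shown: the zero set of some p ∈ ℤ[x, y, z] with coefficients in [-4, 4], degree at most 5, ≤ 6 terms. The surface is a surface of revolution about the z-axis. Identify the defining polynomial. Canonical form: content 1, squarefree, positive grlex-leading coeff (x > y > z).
(a) deg p = 4. A generic line meets the surface in up to 4 points.
(b) Symmetries: rotational symmetry about the z-axis ⇒ p depends on x, y only through x² + y².
(c) Checking where it meets the axes: the x-axis gridline crossings are at x ∈ {-1, 0, 1}; it crosses the z-axis at the gridline z = 0; among the integer gridlines, it crosses the y-axis at y ∈ {-1, 0, 1}.
(d) Fitting integer coefficients to these (and the overall shape) gives p.

x^4 + 2*x^2*y^2 + y^4 - x^2 - y^2 + z^2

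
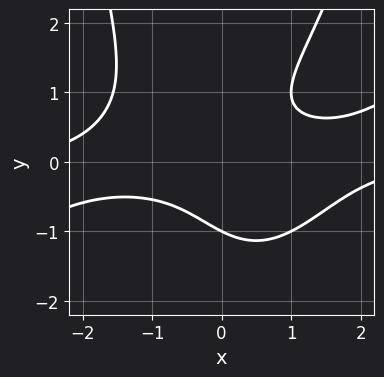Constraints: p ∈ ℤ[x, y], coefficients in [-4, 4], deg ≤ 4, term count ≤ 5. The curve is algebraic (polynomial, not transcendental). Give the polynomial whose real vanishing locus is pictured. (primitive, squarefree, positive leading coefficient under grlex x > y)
1. Degree: the shape is more complex than any degree-3 curve, so deg p = 4.
2. Checking where it meets the axes: the curve avoids every integer x-axis point in the box; one y-axis crossing is at y = -1.
3. These observations pin down the coefficients.

x^3*y - 2*x^2*y^2 + 2*y^3 - 3*x*y + 2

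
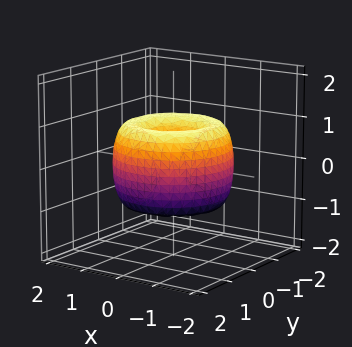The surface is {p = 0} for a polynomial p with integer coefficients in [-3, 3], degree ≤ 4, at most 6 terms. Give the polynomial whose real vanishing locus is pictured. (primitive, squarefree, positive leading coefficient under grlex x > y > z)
(a) deg p = 4. A generic line meets the surface in up to 4 points.
(b) Symmetries: the surface is invariant under rotation about z: p = q(x² + y², z).
(c) Observable constraints: it crosses the x-axis at the gridline x = 0; it crosses the y-axis at the gridline y = 0; it crosses the z-axis at the gridline z = 0.
(d) Fitting integer coefficients to these (and the overall shape) gives p.

x^4 + 2*x^2*y^2 + y^4 - 2*x^2 - 2*y^2 + z^2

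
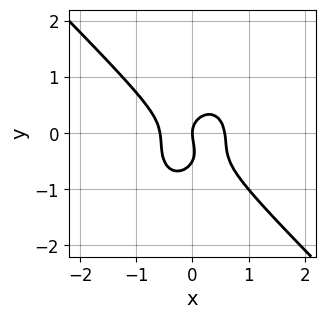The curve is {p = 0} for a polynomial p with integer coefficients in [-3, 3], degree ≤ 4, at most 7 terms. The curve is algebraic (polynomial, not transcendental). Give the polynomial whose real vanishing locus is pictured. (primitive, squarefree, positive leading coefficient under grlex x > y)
The degree is 3 — no degree-2 curve has this shape.
From the visible intercepts: it meets the y-axis at y = 0 (among the integer gridlines); one x-axis crossing is at x = 0.
Matching integer coefficients to the picture gives p.

3*x^3 + x^2*y + 2*y^3 + y^2 - x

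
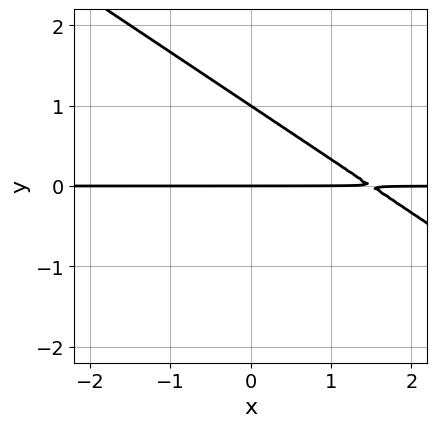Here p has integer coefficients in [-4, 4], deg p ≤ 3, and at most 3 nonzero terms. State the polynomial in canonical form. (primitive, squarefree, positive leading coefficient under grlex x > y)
2*x*y + 3*y^2 - 3*y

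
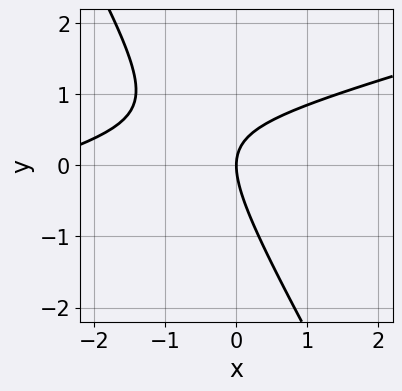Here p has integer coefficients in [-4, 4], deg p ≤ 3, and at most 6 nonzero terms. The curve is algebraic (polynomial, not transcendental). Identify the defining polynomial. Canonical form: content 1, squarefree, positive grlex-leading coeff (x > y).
(a) The degree is 2 — the shape is more complex than any degree-1 curve.
(b) Checking where it meets the axes: it meets the y-axis at y = 0 (among the integer gridlines); one x-axis crossing is at x = 0.
(c) Matching integer coefficients to the picture gives p.

x^2 - 3*x*y - 2*y^2 + 3*x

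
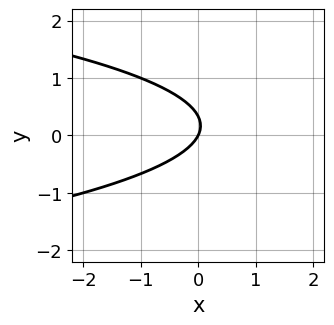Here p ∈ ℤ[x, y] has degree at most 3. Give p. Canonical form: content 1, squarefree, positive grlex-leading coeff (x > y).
(a) Degree: no degree-1 curve has this shape, so deg p = 2.
(b) Checking where it meets the axes: it crosses the y-axis at the gridline y = 0; it crosses the x-axis at the gridline x = 0.
(c) These observations pin down the coefficients.

3*y^2 + 2*x - y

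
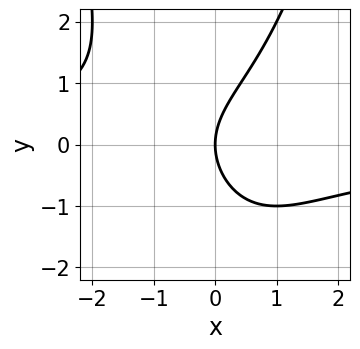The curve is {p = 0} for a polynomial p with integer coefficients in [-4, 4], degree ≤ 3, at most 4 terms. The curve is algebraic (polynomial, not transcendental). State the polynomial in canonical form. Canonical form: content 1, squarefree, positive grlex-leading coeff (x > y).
deg p = 3. The shape is more complex than any degree-2 curve.
Observable constraints: it meets the x-axis at x = 0 (among the integer gridlines); one y-axis crossing is at y = 0.
Together with the visible shape, these determine p as stated.

x^2*y - y^2 + 2*x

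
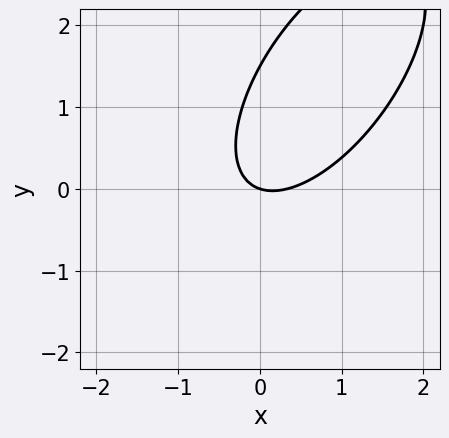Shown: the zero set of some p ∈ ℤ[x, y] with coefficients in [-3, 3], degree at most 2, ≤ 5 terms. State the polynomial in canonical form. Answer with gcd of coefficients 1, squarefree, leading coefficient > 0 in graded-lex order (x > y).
First, the degree is 2 — the shape is more complex than any degree-1 curve.
Then, from the axis intercepts and sections: one x-axis crossing is at x = 0; it crosses the y-axis at the gridline y = 0.
Finally, fitting integer coefficients to these (and the overall shape) gives p.

3*x^2 - 3*x*y + 2*y^2 - x - 3*y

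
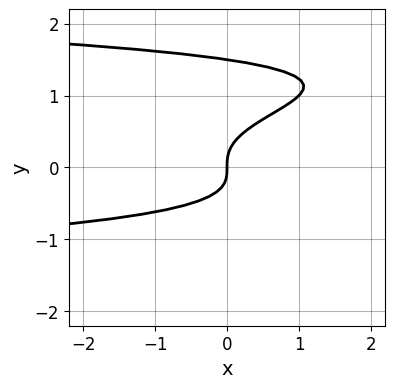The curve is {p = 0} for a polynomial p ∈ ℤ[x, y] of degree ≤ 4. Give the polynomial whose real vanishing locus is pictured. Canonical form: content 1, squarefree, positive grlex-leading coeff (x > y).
1. Degree: no degree-3 curve has this shape, so deg p = 4.
2. From the visible intercepts: it crosses the x-axis at the gridline x = 0; it meets the y-axis at y = 0 (among the integer gridlines).
3. Fitting integer coefficients to these (and the overall shape) gives p.

2*y^4 - 3*y^3 + x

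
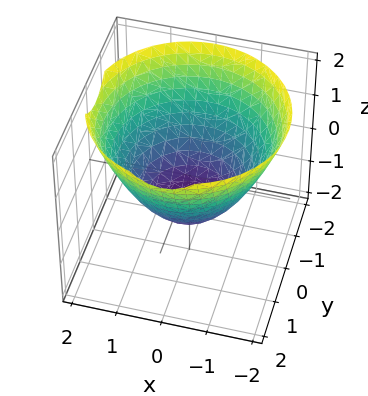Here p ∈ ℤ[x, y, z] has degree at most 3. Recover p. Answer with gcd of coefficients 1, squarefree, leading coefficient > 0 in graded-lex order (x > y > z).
2*x^2 + 2*y^2 - 3*z - 3

deg p = 2. The shape is more complex than any degree-1 surface.
Symmetries: rotational symmetry about the z-axis ⇒ p depends on x, y only through x² + y².
Against the integer gridlines: it crosses the z-axis at the gridline z = -1; a circular section at z = 1 has radius between 1 and 2.
Putting this together gives p.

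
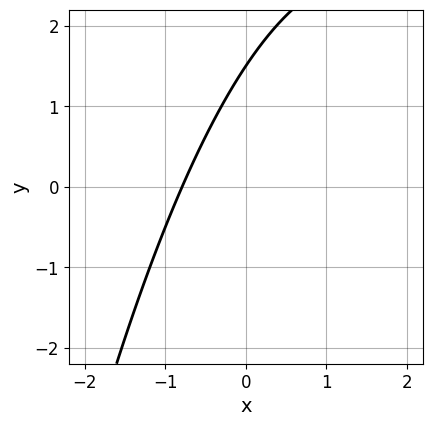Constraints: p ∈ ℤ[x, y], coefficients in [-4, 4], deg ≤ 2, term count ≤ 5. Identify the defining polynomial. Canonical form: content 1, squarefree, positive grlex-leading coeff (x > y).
x^2 - 3*x + 2*y - 3

First, deg p = 2.
Finally, solving for integer coefficients yields p as stated.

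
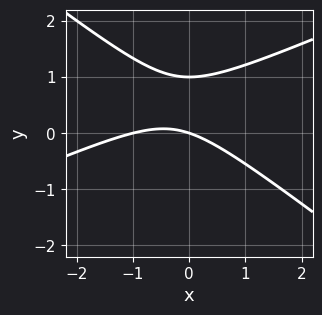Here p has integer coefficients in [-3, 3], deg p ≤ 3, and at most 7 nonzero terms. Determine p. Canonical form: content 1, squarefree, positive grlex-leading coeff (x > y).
x^2 - x*y - 3*y^2 + x + 3*y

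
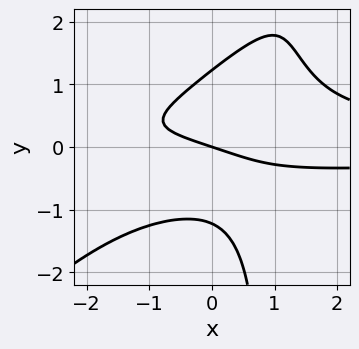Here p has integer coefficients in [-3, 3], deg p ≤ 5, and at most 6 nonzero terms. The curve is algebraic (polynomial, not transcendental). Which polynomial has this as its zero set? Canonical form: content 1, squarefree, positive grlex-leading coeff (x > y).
2*x^2*y^2 - 2*x*y^3 + 2*y^3 - x - 3*y

1. deg p = 4.
2. From the visible intercepts: it meets the x-axis at x = 0 (among the integer gridlines); it meets the y-axis at y = 0 (among the integer gridlines).
3. The integer polynomial consistent with all of this is the stated p.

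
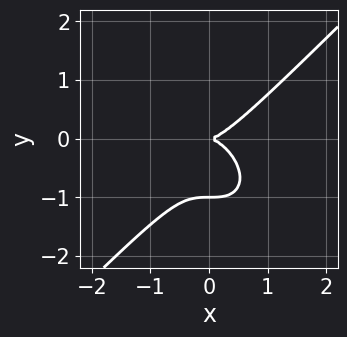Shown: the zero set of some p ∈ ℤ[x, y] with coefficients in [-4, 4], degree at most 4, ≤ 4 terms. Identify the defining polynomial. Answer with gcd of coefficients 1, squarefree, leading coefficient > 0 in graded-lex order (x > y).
First, the degree is 3 — the shape is more complex than any degree-2 curve.
Then, from the visible intercepts: one x-axis crossing is at x = 0; among the integer gridlines, it crosses the y-axis at y ∈ {-1, 0}.
Finally, matching integer coefficients to the picture gives p.

x^3 - y^3 - y^2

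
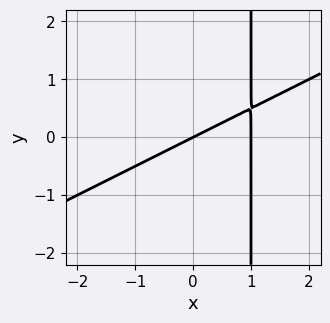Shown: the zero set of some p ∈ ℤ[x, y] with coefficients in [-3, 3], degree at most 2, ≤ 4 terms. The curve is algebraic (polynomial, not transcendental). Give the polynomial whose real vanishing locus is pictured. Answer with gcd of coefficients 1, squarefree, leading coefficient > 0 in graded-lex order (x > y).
First, the degree is 2 — no degree-1 curve has this shape.
Next, against the integer gridlines: it crosses the y-axis at the gridline y = 0; among the integer gridlines, it crosses the x-axis at x ∈ {0, 1}.
Finally, the integer polynomial consistent with all of this is the stated p.

x^2 - 2*x*y - x + 2*y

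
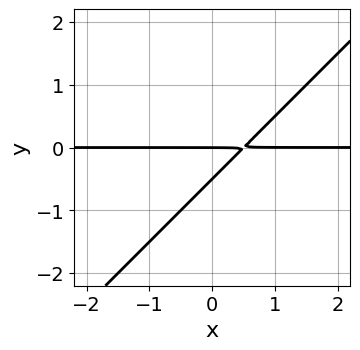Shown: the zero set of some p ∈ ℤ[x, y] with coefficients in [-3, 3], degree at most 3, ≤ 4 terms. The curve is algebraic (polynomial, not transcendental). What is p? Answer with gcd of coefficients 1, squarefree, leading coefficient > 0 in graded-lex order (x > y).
2*x*y - 2*y^2 - y

1. deg p = 2.
2. From the visible intercepts: every point of the x-axis in the box is on the curve; it crosses the y-axis at the gridline y = 0.
3. These observations pin down the coefficients.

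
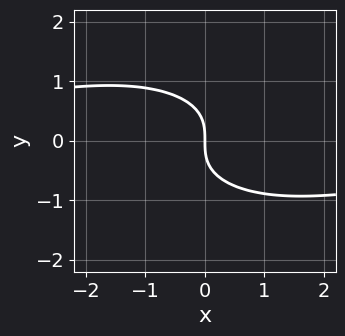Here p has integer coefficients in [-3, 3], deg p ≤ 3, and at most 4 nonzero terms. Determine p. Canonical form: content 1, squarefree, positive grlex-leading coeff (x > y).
(a) The degree is 3 — the shape is more complex than any degree-2 curve.
(b) Observable constraints: it meets the y-axis at y = 0 (among the integer gridlines); one x-axis crossing is at x = 0.
(c) Putting this together gives p.

x^2*y + 3*y^3 + 3*x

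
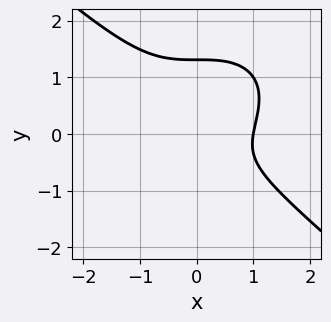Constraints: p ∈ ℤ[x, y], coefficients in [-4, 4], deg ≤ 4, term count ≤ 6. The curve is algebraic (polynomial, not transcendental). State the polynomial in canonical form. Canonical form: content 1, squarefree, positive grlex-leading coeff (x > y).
2*x^3 + 3*y^3 - 2*y^2 - y - 2

deg p = 3. No degree-2 curve has this shape.
Observable constraints: it crosses the x-axis at the gridline x = 1.
Together with the visible shape, these determine p as stated.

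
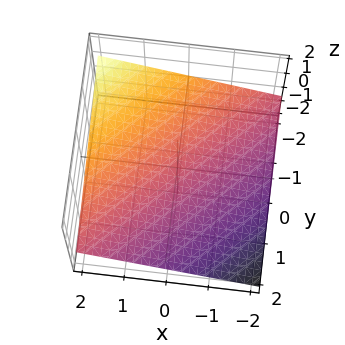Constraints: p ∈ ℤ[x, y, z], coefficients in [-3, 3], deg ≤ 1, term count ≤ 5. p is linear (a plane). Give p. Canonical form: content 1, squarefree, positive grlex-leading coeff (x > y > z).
x - y - 3*z - 2

1. The degree is 1 — every cross-section is a straight line — this is a plane.
2. Against the integer gridlines: it crosses the x-axis at the gridline x = 2; one y-axis crossing is at y = -2.
3. Solving for integer coefficients yields p as stated.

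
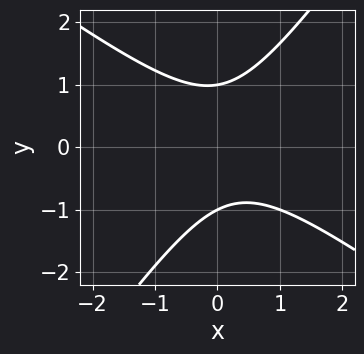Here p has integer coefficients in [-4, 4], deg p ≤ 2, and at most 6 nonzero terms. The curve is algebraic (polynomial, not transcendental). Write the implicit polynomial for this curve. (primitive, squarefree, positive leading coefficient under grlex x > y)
3*x^2 + 2*x*y - 3*y^2 - x + 3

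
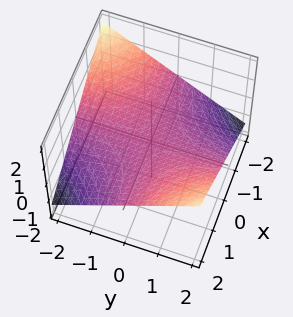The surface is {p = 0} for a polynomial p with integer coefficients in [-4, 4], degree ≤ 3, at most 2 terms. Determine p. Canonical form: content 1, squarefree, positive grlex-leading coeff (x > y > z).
x*y - 3*z

First, the degree is 2 — a saddle surface; a quadric.
Then, against the integer gridlines: every point of the x-axis in the box is on the surface; the visible y-axis segment lies entirely on the surface; one z-axis crossing is at z = 0.
Finally, assembling these constraints gives the stated polynomial.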